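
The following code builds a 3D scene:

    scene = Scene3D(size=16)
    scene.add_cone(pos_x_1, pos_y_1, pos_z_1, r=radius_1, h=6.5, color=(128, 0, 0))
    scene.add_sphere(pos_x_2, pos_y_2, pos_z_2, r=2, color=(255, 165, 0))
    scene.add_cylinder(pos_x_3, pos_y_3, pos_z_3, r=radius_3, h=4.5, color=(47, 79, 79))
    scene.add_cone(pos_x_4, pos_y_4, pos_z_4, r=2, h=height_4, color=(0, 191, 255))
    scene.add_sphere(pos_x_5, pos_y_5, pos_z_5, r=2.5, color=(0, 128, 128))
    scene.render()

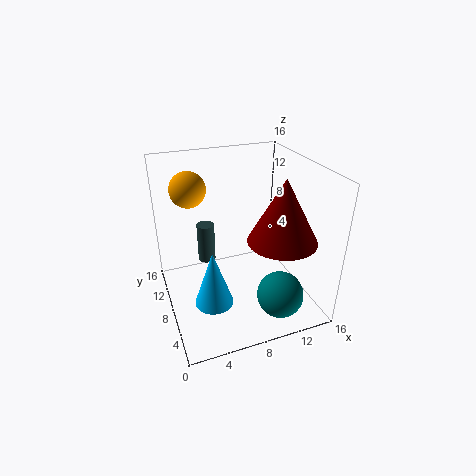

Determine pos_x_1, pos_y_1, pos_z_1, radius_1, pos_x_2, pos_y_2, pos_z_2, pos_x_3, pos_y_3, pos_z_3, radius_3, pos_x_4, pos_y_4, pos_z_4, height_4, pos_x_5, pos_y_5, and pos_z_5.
pos_x_1 = 11, pos_y_1 = 3.5, pos_z_1 = 9.5, radius_1 = 3.5, pos_x_2 = 3.5, pos_y_2 = 11.5, pos_z_2 = 13, pos_x_3 = 5, pos_y_3 = 10.5, pos_z_3 = 4.5, radius_3 = 1, pos_x_4 = 4, pos_y_4 = 4.5, pos_z_4 = 3, height_4 = 6, pos_x_5 = 11, pos_y_5 = 3, pos_z_5 = 3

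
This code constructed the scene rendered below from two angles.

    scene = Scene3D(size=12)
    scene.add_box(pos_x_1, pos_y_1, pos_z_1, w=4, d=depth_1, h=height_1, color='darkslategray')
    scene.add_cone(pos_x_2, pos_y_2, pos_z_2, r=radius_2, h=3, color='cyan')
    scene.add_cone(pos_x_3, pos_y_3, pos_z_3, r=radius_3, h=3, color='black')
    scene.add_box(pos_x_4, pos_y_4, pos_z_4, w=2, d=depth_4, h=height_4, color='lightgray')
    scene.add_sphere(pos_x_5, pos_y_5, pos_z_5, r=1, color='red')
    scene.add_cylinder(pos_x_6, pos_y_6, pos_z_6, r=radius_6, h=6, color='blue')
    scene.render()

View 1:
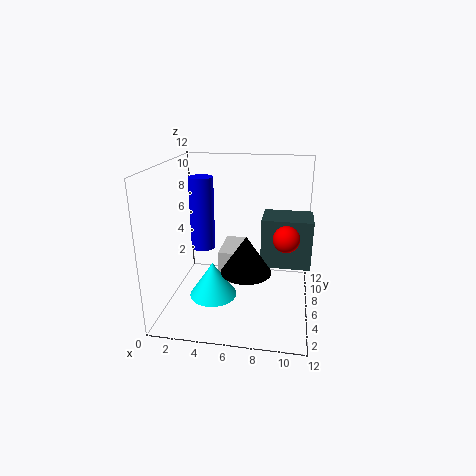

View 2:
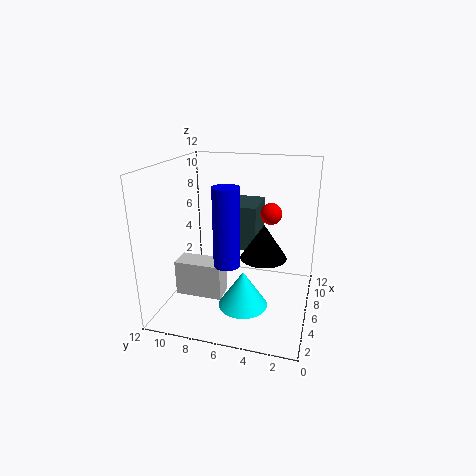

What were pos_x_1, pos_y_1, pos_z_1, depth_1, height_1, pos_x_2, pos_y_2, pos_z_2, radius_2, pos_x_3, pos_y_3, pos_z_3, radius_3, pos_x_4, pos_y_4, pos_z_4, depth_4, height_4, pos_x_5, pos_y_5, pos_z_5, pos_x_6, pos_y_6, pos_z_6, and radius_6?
pos_x_1 = 8, pos_y_1 = 5, pos_z_1 = 4, depth_1 = 3, height_1 = 4, pos_x_2 = 4, pos_y_2 = 5, pos_z_2 = 1, radius_2 = 2, pos_x_3 = 7, pos_y_3 = 4, pos_z_3 = 4, radius_3 = 2, pos_x_4 = 4, pos_y_4 = 7, pos_z_4 = 1, depth_4 = 4, height_4 = 3, pos_x_5 = 10, pos_y_5 = 4, pos_z_5 = 7, pos_x_6 = 3, pos_y_6 = 6, pos_z_6 = 5, radius_6 = 1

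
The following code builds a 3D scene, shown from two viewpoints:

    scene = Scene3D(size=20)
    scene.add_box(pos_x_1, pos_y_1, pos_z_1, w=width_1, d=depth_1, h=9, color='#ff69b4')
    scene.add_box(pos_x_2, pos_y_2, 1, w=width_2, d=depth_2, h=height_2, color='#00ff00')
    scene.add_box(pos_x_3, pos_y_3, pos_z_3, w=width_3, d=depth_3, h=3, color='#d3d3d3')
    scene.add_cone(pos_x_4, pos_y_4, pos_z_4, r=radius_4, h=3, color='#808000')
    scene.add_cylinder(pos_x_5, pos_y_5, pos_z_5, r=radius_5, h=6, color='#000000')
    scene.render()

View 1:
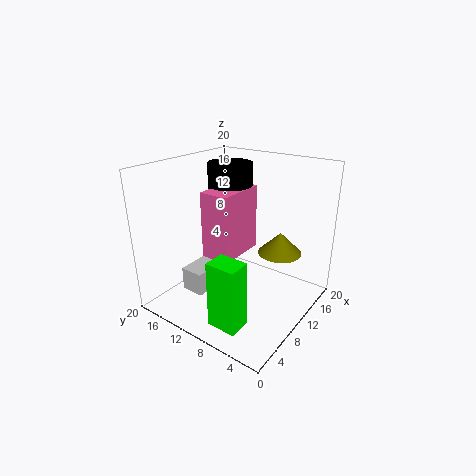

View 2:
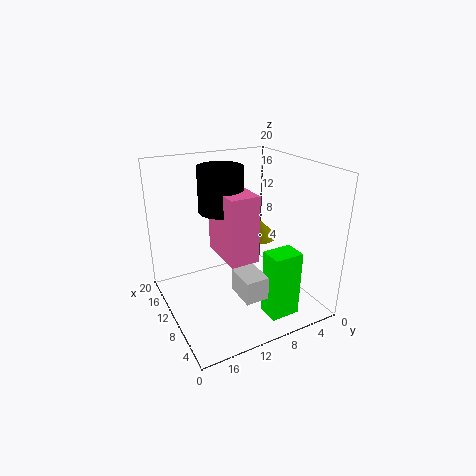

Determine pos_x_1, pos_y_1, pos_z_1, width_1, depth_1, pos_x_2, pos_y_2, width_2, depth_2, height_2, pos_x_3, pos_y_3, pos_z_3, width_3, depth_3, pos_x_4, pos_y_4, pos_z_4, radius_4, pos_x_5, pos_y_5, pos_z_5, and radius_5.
pos_x_1 = 6, pos_y_1 = 9, pos_z_1 = 8, width_1 = 7, depth_1 = 4, pos_x_2 = 2, pos_y_2 = 5, width_2 = 3, depth_2 = 4, height_2 = 9, pos_x_3 = 2, pos_y_3 = 10, pos_z_3 = 5, width_3 = 4, depth_3 = 3, pos_x_4 = 13, pos_y_4 = 5, pos_z_4 = 8, radius_4 = 3, pos_x_5 = 11, pos_y_5 = 12, pos_z_5 = 14, radius_5 = 3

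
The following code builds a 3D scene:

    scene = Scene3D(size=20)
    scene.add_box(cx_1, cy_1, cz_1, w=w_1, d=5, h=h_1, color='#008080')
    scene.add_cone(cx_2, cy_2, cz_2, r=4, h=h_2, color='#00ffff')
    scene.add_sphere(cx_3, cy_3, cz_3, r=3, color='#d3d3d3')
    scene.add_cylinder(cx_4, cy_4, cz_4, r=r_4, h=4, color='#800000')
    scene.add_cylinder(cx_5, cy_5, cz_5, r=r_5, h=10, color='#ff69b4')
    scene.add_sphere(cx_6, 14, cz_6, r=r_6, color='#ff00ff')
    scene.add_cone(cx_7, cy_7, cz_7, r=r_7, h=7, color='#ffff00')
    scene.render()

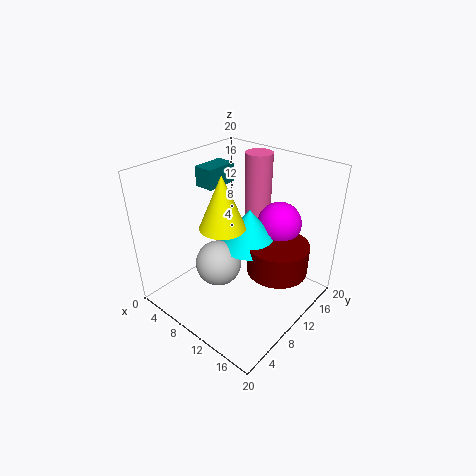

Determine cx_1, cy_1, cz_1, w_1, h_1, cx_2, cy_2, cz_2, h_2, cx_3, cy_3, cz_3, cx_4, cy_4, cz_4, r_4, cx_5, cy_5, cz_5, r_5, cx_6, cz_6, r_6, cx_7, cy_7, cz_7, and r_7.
cx_1 = 1
cy_1 = 11
cz_1 = 15
w_1 = 3
h_1 = 3
cx_2 = 12
cy_2 = 10
cz_2 = 10
h_2 = 5
cx_3 = 10
cy_3 = 6
cz_3 = 8
cx_4 = 16
cy_4 = 11
cz_4 = 7
r_4 = 4
cx_5 = 8
cy_5 = 17
cz_5 = 10
r_5 = 2
cx_6 = 14
cz_6 = 12
r_6 = 3
cx_7 = 10
cy_7 = 7
cz_7 = 13
r_7 = 3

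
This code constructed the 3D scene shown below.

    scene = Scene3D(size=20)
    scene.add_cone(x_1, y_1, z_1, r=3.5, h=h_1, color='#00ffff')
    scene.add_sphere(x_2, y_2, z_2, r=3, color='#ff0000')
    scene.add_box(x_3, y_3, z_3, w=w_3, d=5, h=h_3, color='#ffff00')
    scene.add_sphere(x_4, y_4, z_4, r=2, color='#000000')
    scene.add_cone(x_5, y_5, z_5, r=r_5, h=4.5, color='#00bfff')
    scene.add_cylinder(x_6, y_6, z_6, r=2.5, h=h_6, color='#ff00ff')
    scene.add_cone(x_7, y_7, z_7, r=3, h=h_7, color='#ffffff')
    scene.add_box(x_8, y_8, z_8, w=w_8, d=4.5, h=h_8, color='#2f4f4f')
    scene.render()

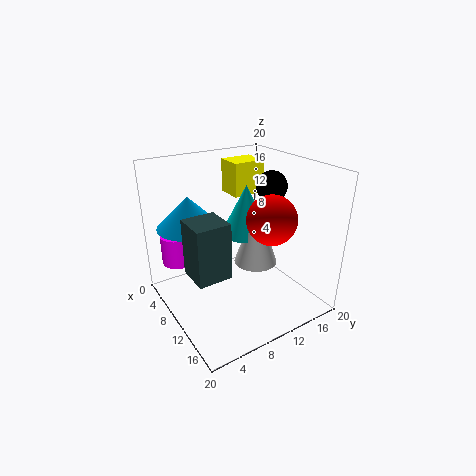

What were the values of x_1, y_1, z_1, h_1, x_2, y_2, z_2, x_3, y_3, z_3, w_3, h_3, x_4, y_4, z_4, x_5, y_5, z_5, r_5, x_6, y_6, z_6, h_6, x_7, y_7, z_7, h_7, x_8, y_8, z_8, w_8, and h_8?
x_1 = 9
y_1 = 12
z_1 = 10
h_1 = 7
x_2 = 16.5
y_2 = 10.5
z_2 = 15
x_3 = 1.5
y_3 = 12.5
z_3 = 14
w_3 = 4
h_3 = 5
x_4 = 12.5
y_4 = 13.5
z_4 = 17.5
x_5 = 5
y_5 = 5
z_5 = 11
r_5 = 4.5
x_6 = 2.5
y_6 = 4
z_6 = 4.5
h_6 = 4.5
x_7 = 11.5
y_7 = 12
z_7 = 6.5
h_7 = 8.5
x_8 = 9.5
y_8 = 2
z_8 = 7
w_8 = 4.5
h_8 = 7.5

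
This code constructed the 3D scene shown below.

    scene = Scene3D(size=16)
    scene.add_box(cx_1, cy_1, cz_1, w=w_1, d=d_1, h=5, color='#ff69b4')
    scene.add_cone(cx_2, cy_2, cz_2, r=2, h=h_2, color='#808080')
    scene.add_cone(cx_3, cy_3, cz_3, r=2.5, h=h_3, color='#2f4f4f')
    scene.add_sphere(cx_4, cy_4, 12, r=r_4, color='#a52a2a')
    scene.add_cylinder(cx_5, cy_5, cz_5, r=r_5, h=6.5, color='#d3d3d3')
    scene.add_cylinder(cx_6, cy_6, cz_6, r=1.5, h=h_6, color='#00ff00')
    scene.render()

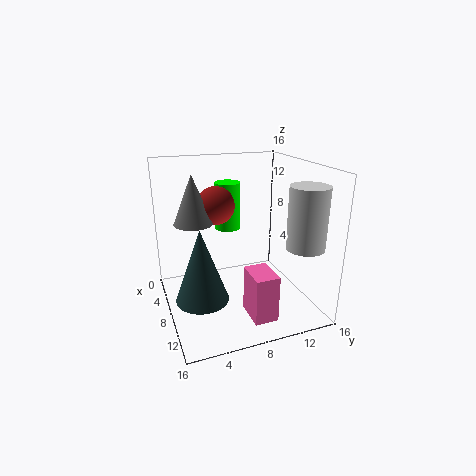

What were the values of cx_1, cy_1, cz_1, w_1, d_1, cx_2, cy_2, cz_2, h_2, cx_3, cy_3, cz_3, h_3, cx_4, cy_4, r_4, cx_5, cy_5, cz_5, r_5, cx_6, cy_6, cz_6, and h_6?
cx_1 = 11; cy_1 = 7.5; cz_1 = 1; w_1 = 3.5; d_1 = 2.5; cx_2 = 8.5; cy_2 = 3; cz_2 = 10.5; h_2 = 5; cx_3 = 13; cy_3 = 2.5; cz_3 = 4.5; h_3 = 7; cx_4 = 8; cy_4 = 5.5; r_4 = 2; cx_5 = 13; cy_5 = 13.5; cz_5 = 8; r_5 = 2; cx_6 = 4.5; cy_6 = 8; cz_6 = 8; h_6 = 5.5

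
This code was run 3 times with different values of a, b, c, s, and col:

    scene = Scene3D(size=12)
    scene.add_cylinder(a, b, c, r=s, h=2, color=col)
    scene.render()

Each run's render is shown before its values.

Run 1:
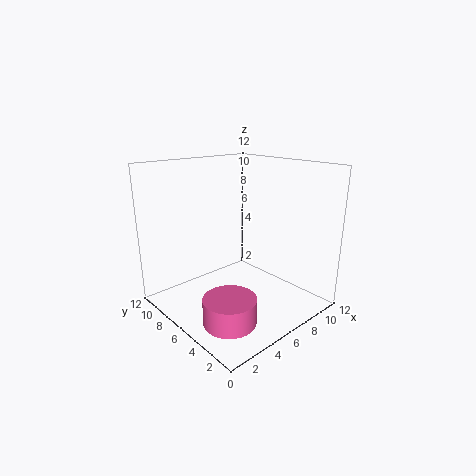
a = 2.5
b = 3
c = 1
s = 2
col = 'hotpink'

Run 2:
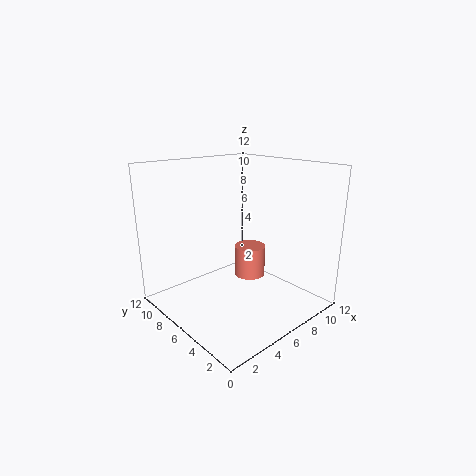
a = 3
b = 1.5
c = 5.5
s = 1
col = 'salmon'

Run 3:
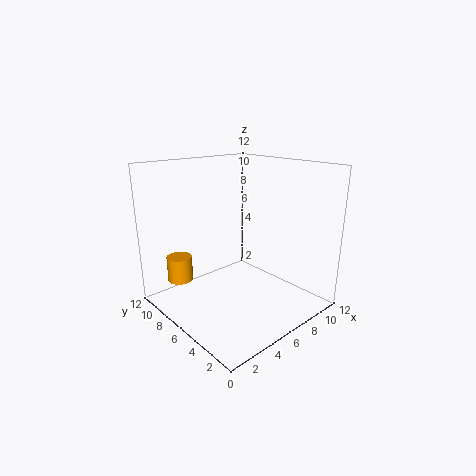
a = 1.5
b = 8
c = 3
s = 1
col = 'orange'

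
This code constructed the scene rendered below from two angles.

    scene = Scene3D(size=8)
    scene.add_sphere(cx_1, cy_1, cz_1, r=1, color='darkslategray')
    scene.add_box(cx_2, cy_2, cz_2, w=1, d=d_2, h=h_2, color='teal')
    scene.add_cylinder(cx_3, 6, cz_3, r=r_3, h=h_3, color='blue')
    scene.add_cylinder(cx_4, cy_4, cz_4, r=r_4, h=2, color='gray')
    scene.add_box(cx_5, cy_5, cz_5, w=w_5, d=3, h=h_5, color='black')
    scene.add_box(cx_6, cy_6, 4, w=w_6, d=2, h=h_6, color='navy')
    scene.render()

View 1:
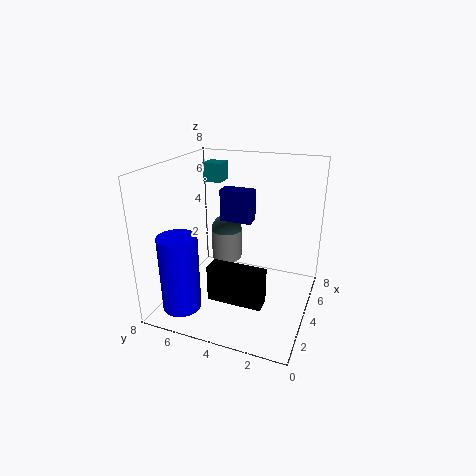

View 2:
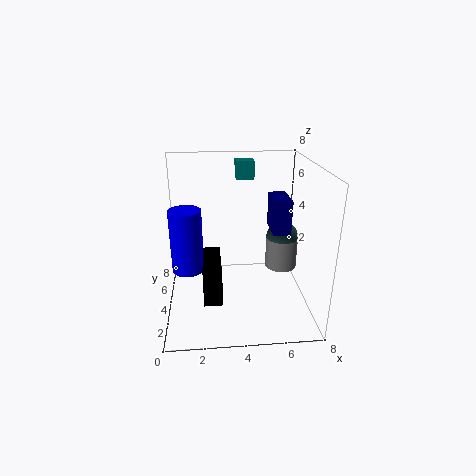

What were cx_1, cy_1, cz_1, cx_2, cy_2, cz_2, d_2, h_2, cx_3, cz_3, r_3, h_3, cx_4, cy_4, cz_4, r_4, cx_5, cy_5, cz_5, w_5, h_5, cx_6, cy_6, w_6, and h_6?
cx_1 = 7, cy_1 = 6, cz_1 = 3, cx_2 = 4, cy_2 = 5, cz_2 = 7, d_2 = 1, h_2 = 1, cx_3 = 1, cz_3 = 1, r_3 = 1, h_3 = 4, cx_4 = 7, cy_4 = 6, cz_4 = 1, r_4 = 1, cx_5 = 2, cy_5 = 2, cz_5 = 1, w_5 = 1, h_5 = 2, cx_6 = 6, cy_6 = 4, w_6 = 1, h_6 = 2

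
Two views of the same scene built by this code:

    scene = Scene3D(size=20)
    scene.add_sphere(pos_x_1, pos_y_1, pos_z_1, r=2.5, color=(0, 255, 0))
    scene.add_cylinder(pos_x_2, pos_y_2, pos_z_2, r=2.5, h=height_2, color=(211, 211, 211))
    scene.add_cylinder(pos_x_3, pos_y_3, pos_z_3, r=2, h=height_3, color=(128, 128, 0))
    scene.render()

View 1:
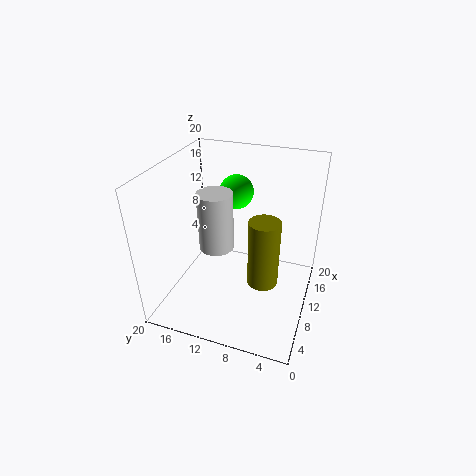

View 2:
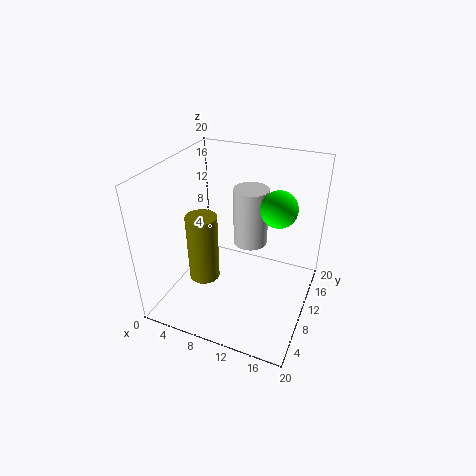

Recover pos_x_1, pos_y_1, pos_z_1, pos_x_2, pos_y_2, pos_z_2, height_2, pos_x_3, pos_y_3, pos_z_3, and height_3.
pos_x_1 = 15; pos_y_1 = 12; pos_z_1 = 14.5; pos_x_2 = 10.5; pos_y_2 = 13.5; pos_z_2 = 7.5; height_2 = 8.5; pos_x_3 = 7; pos_y_3 = 5.5; pos_z_3 = 6; height_3 = 9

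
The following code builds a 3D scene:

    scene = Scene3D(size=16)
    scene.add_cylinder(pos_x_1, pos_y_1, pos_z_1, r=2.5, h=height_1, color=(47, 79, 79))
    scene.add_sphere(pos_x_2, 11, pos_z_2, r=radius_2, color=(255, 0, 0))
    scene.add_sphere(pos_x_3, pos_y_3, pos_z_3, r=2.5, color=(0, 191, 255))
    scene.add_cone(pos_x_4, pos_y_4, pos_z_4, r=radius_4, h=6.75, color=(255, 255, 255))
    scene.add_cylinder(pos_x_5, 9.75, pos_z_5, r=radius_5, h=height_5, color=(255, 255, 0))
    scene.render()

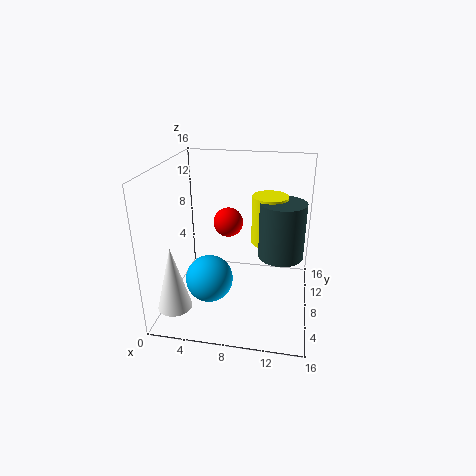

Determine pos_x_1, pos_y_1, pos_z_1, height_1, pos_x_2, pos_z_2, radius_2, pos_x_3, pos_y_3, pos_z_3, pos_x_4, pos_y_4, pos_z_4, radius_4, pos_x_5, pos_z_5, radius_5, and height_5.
pos_x_1 = 12.75
pos_y_1 = 8.5
pos_z_1 = 6
height_1 = 6.25
pos_x_2 = 6.25
pos_z_2 = 8.5
radius_2 = 1.75
pos_x_3 = 5.5
pos_y_3 = 4.75
pos_z_3 = 4.5
pos_x_4 = 2.5
pos_y_4 = 2
pos_z_4 = 2.5
radius_4 = 1.75
pos_x_5 = 11.25
pos_z_5 = 7
radius_5 = 2
height_5 = 5.5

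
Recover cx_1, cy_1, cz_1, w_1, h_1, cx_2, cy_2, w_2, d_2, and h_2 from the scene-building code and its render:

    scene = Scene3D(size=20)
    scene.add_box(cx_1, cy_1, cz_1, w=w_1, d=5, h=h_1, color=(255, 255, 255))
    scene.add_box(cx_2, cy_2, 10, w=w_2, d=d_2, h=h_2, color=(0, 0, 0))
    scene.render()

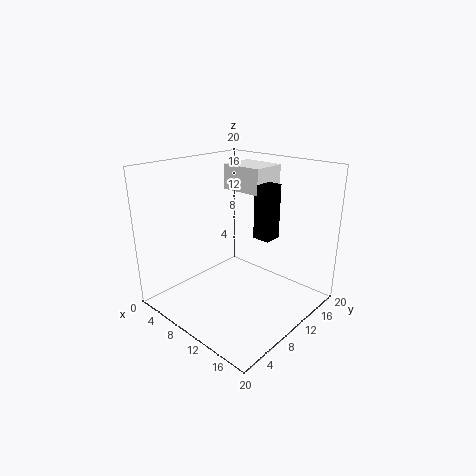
cx_1 = 6, cy_1 = 11.5, cz_1 = 16, w_1 = 6, h_1 = 3.5, cx_2 = 11.5, cy_2 = 11.5, w_2 = 2.5, d_2 = 2.5, h_2 = 7.5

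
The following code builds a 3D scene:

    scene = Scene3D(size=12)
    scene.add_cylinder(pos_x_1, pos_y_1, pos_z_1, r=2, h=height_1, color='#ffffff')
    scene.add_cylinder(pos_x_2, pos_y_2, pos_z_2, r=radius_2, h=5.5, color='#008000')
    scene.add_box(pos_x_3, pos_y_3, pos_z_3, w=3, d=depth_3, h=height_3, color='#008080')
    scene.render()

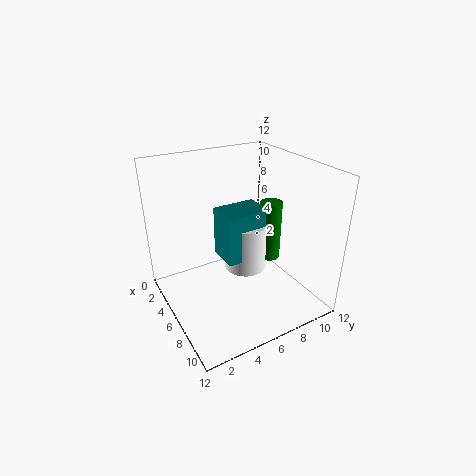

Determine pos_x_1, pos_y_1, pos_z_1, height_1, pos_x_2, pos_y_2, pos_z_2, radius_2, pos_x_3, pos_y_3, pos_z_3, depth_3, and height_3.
pos_x_1 = 4; pos_y_1 = 8; pos_z_1 = 1.5; height_1 = 4.5; pos_x_2 = 5; pos_y_2 = 10; pos_z_2 = 2.5; radius_2 = 1; pos_x_3 = 2.5; pos_y_3 = 5.5; pos_z_3 = 3; depth_3 = 4; height_3 = 4.5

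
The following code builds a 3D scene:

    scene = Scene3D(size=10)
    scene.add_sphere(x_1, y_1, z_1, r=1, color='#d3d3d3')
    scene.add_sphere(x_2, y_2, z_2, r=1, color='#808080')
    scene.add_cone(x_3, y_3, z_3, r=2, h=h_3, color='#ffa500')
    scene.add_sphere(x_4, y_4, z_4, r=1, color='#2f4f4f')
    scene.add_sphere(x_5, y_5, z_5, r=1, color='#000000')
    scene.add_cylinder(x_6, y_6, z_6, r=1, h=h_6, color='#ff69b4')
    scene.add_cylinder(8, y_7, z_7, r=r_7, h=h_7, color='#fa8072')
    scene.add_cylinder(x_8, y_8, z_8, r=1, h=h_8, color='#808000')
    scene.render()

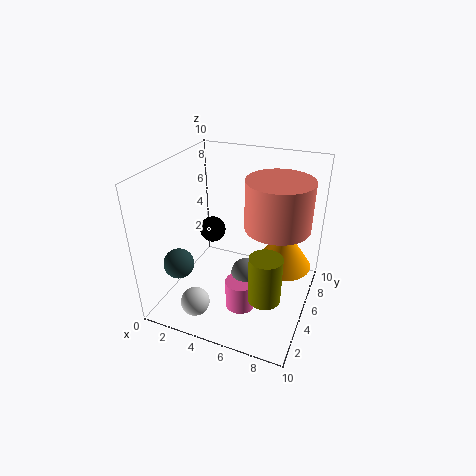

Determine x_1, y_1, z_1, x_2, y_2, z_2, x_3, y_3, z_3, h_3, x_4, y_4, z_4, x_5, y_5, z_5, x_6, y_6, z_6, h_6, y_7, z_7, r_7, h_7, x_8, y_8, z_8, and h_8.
x_1 = 3, y_1 = 2, z_1 = 1, x_2 = 6, y_2 = 4, z_2 = 3, x_3 = 8, y_3 = 6, z_3 = 3, h_3 = 3, x_4 = 2, y_4 = 2, z_4 = 4, x_5 = 2, y_5 = 7, z_5 = 4, x_6 = 6, y_6 = 3, z_6 = 1, h_6 = 2, y_7 = 4, z_7 = 7, r_7 = 2, h_7 = 3, x_8 = 8, y_8 = 2, z_8 = 3, h_8 = 3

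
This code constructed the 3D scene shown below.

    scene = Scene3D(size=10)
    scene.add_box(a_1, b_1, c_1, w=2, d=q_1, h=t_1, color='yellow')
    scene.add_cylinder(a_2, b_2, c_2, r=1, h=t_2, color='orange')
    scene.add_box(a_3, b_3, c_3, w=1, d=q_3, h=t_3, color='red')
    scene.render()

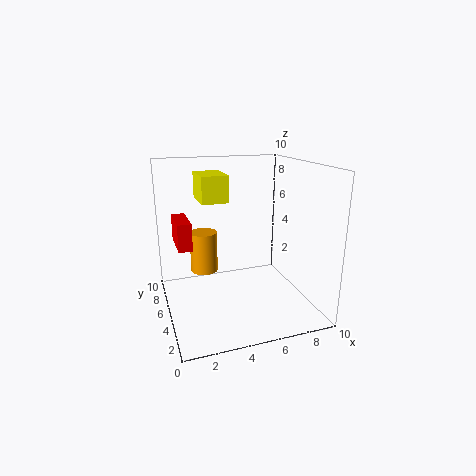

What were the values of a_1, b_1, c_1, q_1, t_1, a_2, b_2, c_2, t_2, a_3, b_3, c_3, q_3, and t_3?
a_1 = 3, b_1 = 7, c_1 = 7, q_1 = 3, t_1 = 2, a_2 = 3, b_2 = 7, c_2 = 2, t_2 = 3, a_3 = 1, b_3 = 6, c_3 = 4, q_3 = 3, t_3 = 2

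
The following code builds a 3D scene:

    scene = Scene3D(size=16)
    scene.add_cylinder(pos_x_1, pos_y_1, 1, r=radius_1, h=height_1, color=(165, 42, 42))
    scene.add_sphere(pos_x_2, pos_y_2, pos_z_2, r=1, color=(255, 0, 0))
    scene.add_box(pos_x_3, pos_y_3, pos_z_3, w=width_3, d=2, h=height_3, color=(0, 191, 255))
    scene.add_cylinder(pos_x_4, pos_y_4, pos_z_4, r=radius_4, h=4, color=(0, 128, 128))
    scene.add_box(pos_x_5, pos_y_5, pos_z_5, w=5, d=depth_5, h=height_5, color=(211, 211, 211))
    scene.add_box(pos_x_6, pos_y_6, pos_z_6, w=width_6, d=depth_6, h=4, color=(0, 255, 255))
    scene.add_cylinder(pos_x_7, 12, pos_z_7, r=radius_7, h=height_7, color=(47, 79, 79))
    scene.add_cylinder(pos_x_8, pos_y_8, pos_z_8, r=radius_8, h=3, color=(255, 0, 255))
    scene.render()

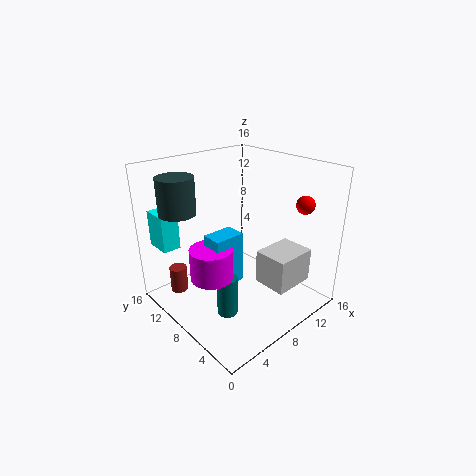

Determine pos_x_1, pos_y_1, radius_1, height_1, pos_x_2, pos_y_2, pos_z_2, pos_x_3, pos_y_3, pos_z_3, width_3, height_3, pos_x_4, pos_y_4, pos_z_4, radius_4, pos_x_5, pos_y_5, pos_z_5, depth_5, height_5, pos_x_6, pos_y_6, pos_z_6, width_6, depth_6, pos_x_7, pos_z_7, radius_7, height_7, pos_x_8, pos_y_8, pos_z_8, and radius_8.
pos_x_1 = 3
pos_y_1 = 13
radius_1 = 1
height_1 = 3
pos_x_2 = 13
pos_y_2 = 3
pos_z_2 = 12
pos_x_3 = 2
pos_y_3 = 4
pos_z_3 = 6
width_3 = 3
height_3 = 5
pos_x_4 = 3
pos_y_4 = 4
pos_z_4 = 3
radius_4 = 1
pos_x_5 = 10
pos_y_5 = 3
pos_z_5 = 2
depth_5 = 4
height_5 = 4
pos_x_6 = 1
pos_y_6 = 12
pos_z_6 = 7
width_6 = 2
depth_6 = 3
pos_x_7 = 3
pos_z_7 = 11
radius_7 = 2
height_7 = 4
pos_x_8 = 2
pos_y_8 = 5
pos_z_8 = 7
radius_8 = 2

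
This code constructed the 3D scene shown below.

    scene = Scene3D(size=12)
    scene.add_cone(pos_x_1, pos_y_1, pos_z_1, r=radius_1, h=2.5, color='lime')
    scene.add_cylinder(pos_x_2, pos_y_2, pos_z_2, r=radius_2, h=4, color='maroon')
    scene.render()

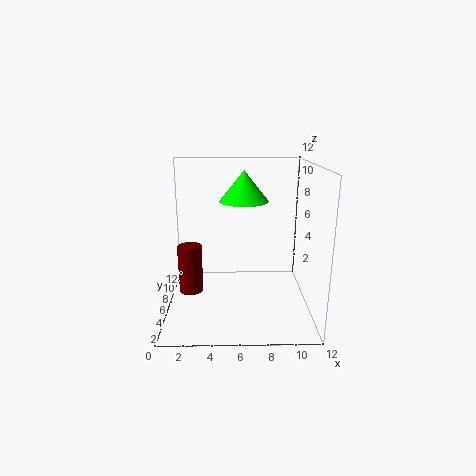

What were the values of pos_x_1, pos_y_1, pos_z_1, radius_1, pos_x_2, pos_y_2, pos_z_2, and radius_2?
pos_x_1 = 6.5, pos_y_1 = 6.5, pos_z_1 = 9, radius_1 = 2, pos_x_2 = 2, pos_y_2 = 5.5, pos_z_2 = 1.5, radius_2 = 1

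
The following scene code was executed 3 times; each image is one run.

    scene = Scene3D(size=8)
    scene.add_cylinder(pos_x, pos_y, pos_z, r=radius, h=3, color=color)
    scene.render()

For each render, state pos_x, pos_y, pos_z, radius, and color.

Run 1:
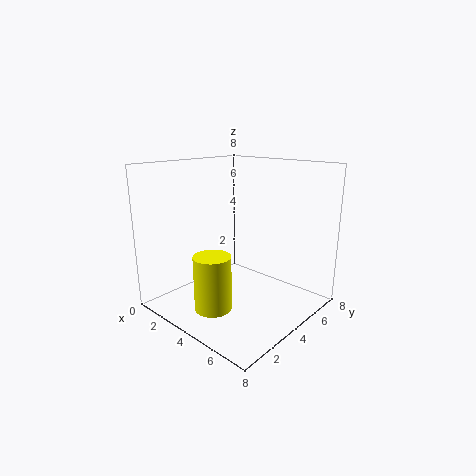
pos_x = 4; pos_y = 2; pos_z = 0.5; radius = 1; color = 'yellow'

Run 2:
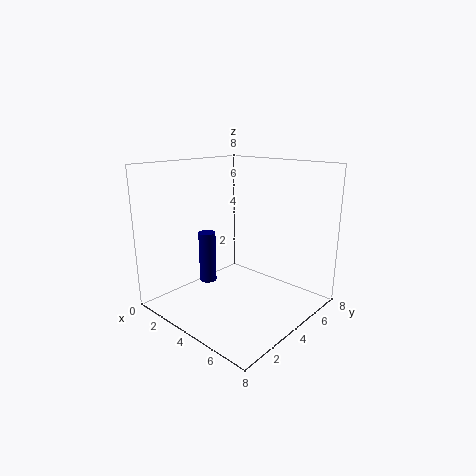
pos_x = 2; pos_y = 3.5; pos_z = 1; radius = 0.5; color = 'navy'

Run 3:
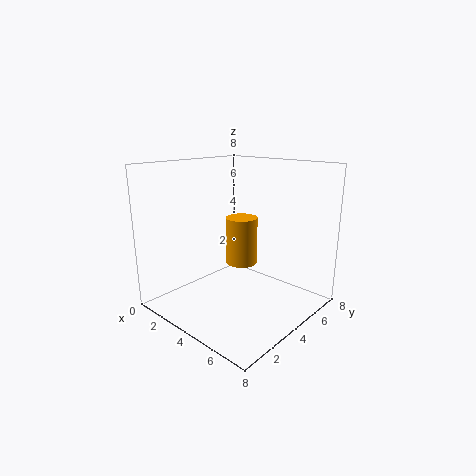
pos_x = 2.5; pos_y = 6; pos_z = 1.5; radius = 1; color = 'orange'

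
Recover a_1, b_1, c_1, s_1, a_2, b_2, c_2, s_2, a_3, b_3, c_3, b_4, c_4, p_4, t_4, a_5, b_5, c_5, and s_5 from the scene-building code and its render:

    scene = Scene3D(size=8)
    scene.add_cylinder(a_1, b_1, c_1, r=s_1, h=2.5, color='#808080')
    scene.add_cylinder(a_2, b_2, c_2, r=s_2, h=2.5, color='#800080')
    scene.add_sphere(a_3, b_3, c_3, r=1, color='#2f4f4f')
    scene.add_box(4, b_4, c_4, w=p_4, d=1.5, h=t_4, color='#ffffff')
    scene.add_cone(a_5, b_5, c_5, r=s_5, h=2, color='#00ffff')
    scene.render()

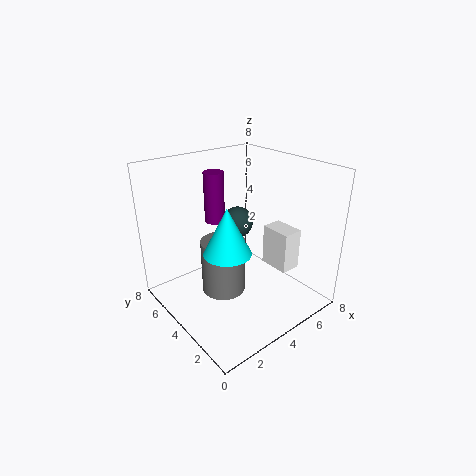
a_1 = 1.5, b_1 = 2, c_1 = 3, s_1 = 1, a_2 = 2.5, b_2 = 4, c_2 = 5.5, s_2 = 0.5, a_3 = 6, b_3 = 6.5, c_3 = 3.5, b_4 = 0.5, c_4 = 3.5, p_4 = 1, t_4 = 2, a_5 = 1, b_5 = 1, c_5 = 5.5, s_5 = 1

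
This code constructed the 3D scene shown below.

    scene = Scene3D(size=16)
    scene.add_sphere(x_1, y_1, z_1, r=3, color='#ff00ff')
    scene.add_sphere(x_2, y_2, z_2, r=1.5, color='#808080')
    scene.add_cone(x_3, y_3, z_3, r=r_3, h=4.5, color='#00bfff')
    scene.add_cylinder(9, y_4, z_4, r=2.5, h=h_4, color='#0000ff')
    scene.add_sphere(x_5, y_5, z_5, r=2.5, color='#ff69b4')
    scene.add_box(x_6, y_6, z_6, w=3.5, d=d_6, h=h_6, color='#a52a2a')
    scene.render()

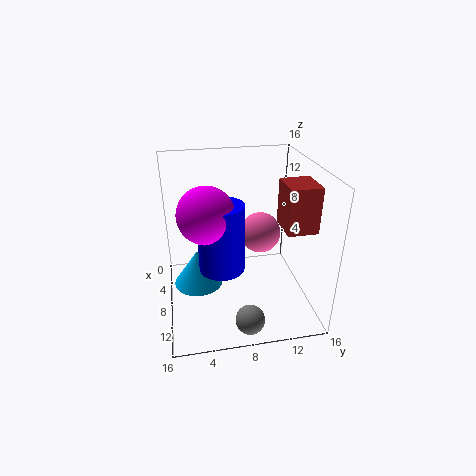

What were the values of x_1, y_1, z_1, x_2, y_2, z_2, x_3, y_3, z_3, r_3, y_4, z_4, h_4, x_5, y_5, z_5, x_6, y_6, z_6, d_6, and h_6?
x_1 = 9
y_1 = 4.5
z_1 = 11.5
x_2 = 14.5
y_2 = 8
z_2 = 2
x_3 = 5
y_3 = 3.5
z_3 = 0.5
r_3 = 3
y_4 = 6
z_4 = 5
h_4 = 7.5
x_5 = 4.5
y_5 = 11.5
z_5 = 6.5
x_6 = 10.5
y_6 = 11.5
z_6 = 11
d_6 = 3
h_6 = 4.5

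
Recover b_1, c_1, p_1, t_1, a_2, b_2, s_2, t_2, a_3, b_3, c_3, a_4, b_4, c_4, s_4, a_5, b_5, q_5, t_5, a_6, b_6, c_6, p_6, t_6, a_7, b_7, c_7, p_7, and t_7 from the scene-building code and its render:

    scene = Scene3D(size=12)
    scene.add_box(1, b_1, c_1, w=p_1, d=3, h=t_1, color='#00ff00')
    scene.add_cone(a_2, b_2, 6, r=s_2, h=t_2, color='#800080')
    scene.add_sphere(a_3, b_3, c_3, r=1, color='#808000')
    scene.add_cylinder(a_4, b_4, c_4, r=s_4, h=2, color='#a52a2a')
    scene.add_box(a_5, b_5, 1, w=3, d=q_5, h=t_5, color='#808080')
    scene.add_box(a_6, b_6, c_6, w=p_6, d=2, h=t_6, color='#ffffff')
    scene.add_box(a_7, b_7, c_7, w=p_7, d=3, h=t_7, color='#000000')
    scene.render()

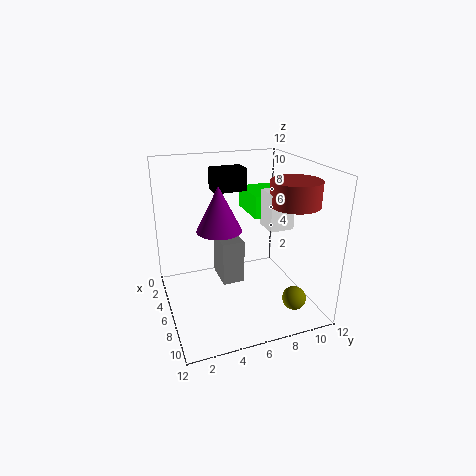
b_1 = 8, c_1 = 7, p_1 = 4, t_1 = 2, a_2 = 4, b_2 = 5, s_2 = 2, t_2 = 4, a_3 = 9, b_3 = 10, c_3 = 1, a_4 = 8, b_4 = 10, c_4 = 9, s_4 = 2, a_5 = 2, b_5 = 5, q_5 = 2, t_5 = 4, a_6 = 6, b_6 = 8, c_6 = 7, p_6 = 2, t_6 = 3, a_7 = 1, b_7 = 5, c_7 = 9, p_7 = 2, t_7 = 2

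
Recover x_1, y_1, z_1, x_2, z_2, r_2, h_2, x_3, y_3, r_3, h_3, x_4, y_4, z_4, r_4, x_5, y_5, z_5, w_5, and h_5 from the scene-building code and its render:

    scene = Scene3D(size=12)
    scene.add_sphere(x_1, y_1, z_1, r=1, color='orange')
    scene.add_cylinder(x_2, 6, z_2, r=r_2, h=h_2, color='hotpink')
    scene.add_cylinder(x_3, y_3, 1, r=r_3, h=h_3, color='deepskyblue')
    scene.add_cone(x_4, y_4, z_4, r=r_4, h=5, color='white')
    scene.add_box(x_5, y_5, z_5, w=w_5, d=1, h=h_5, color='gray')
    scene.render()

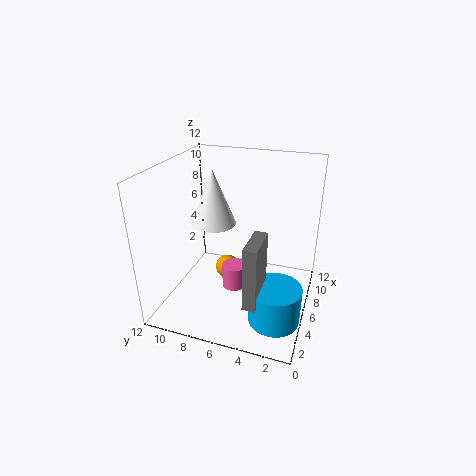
x_1 = 6, y_1 = 7, z_1 = 3, x_2 = 5, z_2 = 2, r_2 = 1, h_2 = 2, x_3 = 3, y_3 = 2, r_3 = 2, h_3 = 3, x_4 = 8, y_4 = 9, z_4 = 6, r_4 = 2, x_5 = 1, y_5 = 3, z_5 = 3, w_5 = 3, h_5 = 5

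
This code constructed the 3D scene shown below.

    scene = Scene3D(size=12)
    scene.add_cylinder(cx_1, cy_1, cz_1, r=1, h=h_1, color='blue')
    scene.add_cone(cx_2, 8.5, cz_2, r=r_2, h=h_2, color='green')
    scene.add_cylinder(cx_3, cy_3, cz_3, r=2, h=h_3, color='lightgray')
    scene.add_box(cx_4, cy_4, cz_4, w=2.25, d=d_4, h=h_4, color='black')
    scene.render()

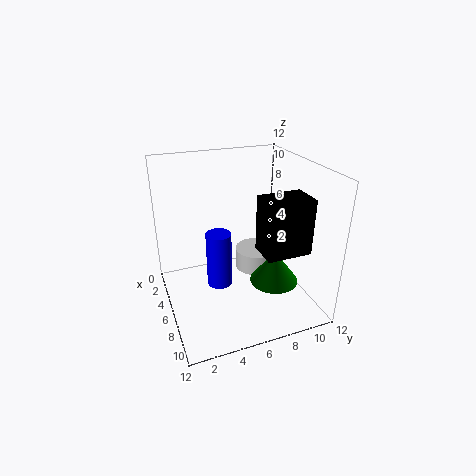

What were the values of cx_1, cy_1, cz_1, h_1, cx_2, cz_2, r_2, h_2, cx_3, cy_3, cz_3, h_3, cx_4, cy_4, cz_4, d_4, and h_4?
cx_1 = 7
cy_1 = 4
cz_1 = 2.75
h_1 = 4.5
cx_2 = 8
cz_2 = 2.5
r_2 = 2
h_2 = 2.75
cx_3 = 2.5
cy_3 = 9.25
cz_3 = 0.5
h_3 = 2
cx_4 = 9.5
cy_4 = 6
cz_4 = 7
d_4 = 3.25
h_4 = 4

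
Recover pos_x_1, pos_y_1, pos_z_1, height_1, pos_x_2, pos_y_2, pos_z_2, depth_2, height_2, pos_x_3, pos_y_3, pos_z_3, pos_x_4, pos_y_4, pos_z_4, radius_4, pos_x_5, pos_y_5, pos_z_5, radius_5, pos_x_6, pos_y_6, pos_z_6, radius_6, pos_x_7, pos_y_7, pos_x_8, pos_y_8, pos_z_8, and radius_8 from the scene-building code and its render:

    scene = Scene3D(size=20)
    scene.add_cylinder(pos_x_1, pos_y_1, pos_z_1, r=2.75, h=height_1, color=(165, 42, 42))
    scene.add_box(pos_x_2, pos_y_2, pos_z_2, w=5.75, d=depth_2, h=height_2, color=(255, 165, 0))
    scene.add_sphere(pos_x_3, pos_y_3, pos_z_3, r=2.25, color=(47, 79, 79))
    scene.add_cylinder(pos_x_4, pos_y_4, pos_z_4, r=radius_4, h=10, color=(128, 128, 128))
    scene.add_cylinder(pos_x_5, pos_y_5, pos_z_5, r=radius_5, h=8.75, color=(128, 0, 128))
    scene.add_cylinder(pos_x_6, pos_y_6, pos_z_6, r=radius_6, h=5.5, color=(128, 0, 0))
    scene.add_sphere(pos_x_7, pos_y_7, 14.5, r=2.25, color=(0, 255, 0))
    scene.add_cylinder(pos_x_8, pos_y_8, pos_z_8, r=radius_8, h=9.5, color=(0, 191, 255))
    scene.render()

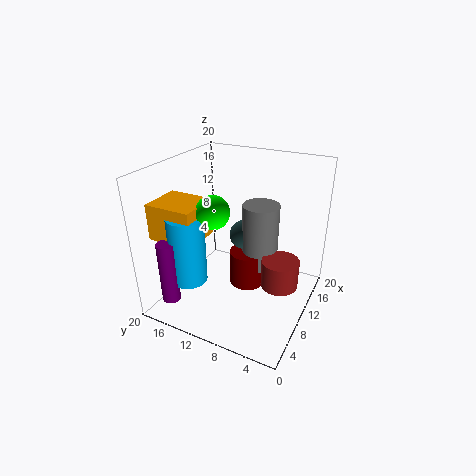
pos_x_1 = 12.75
pos_y_1 = 4.5
pos_z_1 = 2
height_1 = 4.25
pos_x_2 = 3.5
pos_y_2 = 13.5
pos_z_2 = 10.5
depth_2 = 6.5
height_2 = 5
pos_x_3 = 15
pos_y_3 = 11.5
pos_z_3 = 7.75
pos_x_4 = 15
pos_y_4 = 8.75
pos_z_4 = 3.25
radius_4 = 2.75
pos_x_5 = 2.75
pos_y_5 = 16.75
pos_z_5 = 2.25
radius_5 = 1.25
pos_x_6 = 13.75
pos_y_6 = 10.25
pos_z_6 = 0.25
radius_6 = 2.75
pos_x_7 = 7.25
pos_y_7 = 12.25
pos_x_8 = 5.25
pos_y_8 = 15.25
pos_z_8 = 4.5
radius_8 = 2.5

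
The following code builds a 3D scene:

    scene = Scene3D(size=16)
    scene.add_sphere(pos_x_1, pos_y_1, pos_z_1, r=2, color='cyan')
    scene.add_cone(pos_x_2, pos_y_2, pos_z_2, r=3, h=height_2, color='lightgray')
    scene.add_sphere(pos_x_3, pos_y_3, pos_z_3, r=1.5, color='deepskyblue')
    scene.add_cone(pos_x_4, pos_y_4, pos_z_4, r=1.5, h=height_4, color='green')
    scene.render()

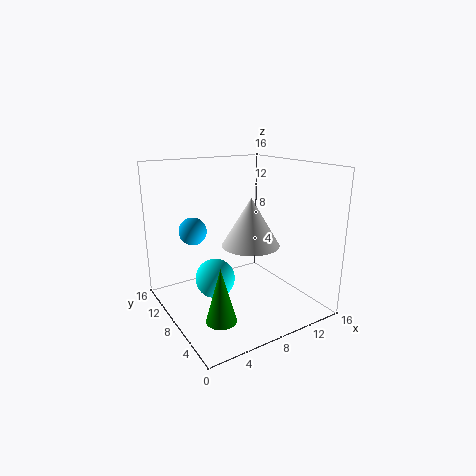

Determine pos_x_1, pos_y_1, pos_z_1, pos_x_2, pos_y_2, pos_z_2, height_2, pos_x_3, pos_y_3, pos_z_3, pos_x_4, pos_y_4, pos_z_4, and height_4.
pos_x_1 = 4
pos_y_1 = 6
pos_z_1 = 5
pos_x_2 = 8
pos_y_2 = 5.5
pos_z_2 = 8
height_2 = 5
pos_x_3 = 3.5
pos_y_3 = 10
pos_z_3 = 9
pos_x_4 = 3
pos_y_4 = 3
pos_z_4 = 2
height_4 = 5.5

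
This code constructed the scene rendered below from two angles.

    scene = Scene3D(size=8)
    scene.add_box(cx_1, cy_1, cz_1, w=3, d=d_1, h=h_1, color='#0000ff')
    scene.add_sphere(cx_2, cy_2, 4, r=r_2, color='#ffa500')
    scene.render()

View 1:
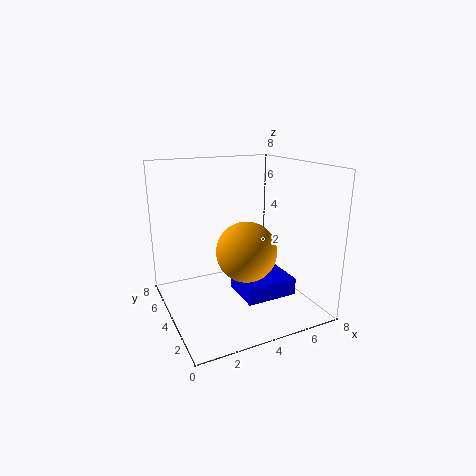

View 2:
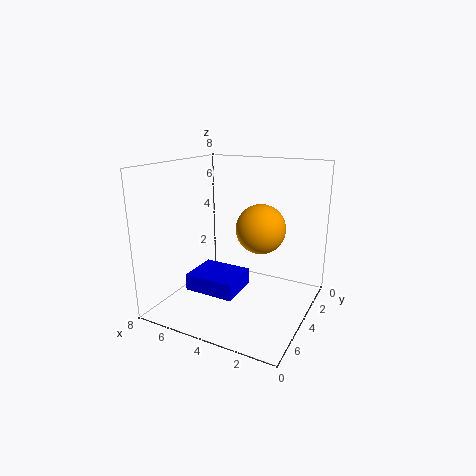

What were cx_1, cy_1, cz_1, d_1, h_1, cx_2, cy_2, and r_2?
cx_1 = 4; cy_1 = 2.5; cz_1 = 0.5; d_1 = 2.5; h_1 = 1; cx_2 = 3.5; cy_2 = 2; r_2 = 1.5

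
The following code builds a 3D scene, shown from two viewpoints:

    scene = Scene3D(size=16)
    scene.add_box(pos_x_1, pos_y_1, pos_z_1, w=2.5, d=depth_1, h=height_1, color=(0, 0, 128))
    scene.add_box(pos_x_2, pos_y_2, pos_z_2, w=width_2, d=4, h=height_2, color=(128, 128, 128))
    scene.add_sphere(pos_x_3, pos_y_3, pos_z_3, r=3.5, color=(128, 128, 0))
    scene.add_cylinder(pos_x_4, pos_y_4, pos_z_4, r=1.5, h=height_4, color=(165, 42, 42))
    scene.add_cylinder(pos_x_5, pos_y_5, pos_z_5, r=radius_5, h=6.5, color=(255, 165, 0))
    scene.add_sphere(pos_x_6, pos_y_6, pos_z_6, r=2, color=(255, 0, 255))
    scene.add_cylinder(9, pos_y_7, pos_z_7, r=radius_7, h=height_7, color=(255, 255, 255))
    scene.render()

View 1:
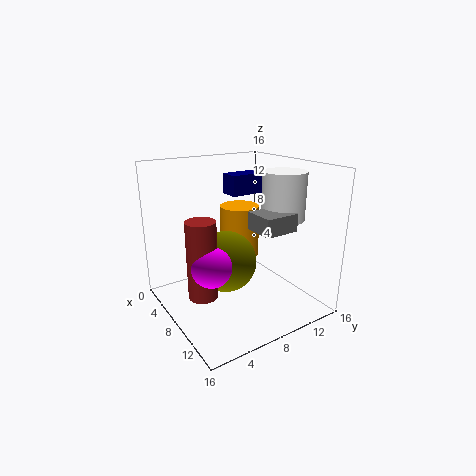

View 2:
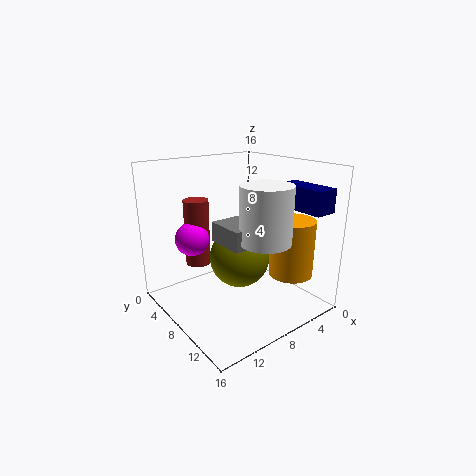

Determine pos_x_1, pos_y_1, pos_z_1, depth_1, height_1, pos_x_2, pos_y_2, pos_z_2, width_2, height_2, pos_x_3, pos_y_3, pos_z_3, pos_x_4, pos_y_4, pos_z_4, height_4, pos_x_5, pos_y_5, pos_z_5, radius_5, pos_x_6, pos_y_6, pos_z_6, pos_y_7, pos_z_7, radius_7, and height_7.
pos_x_1 = 1.5
pos_y_1 = 10
pos_z_1 = 11.5
depth_1 = 5.5
height_1 = 2.5
pos_x_2 = 8.5
pos_y_2 = 9
pos_z_2 = 9
width_2 = 3.5
height_2 = 2
pos_x_3 = 7
pos_y_3 = 7
pos_z_3 = 5
pos_x_4 = 10
pos_y_4 = 2.5
pos_z_4 = 3.5
height_4 = 8
pos_x_5 = 3
pos_y_5 = 11.5
pos_z_5 = 3.5
radius_5 = 2.5
pos_x_6 = 11
pos_y_6 = 3
pos_z_6 = 7
pos_y_7 = 13.5
pos_z_7 = 9.5
radius_7 = 2.5
height_7 = 5.5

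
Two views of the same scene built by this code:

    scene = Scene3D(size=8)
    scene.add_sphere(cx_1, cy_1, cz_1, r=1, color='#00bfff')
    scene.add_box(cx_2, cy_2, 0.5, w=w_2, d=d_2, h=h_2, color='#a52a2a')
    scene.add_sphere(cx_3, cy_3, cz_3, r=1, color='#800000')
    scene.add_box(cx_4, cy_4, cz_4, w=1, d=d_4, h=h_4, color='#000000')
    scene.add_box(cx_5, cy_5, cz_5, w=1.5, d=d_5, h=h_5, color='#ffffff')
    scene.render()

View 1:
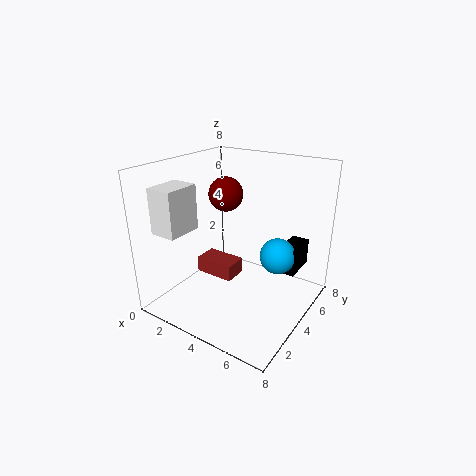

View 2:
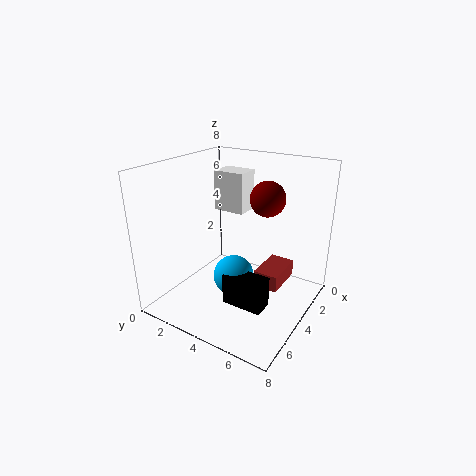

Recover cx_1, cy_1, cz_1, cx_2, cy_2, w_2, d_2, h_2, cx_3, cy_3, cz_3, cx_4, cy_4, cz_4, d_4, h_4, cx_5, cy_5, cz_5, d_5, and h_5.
cx_1 = 6, cy_1 = 5, cz_1 = 3, cx_2 = 0.5, cy_2 = 4.5, w_2 = 2.5, d_2 = 1.5, h_2 = 1, cx_3 = 2.5, cy_3 = 5, cz_3 = 6, cx_4 = 6, cy_4 = 5, cz_4 = 2, d_4 = 2, h_4 = 1.5, cx_5 = 0.5, cy_5 = 1, cz_5 = 4.5, d_5 = 2, h_5 = 2.5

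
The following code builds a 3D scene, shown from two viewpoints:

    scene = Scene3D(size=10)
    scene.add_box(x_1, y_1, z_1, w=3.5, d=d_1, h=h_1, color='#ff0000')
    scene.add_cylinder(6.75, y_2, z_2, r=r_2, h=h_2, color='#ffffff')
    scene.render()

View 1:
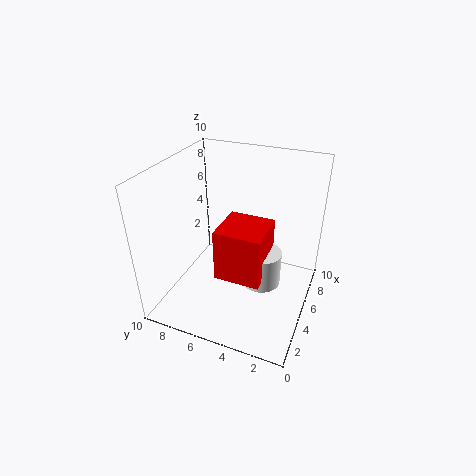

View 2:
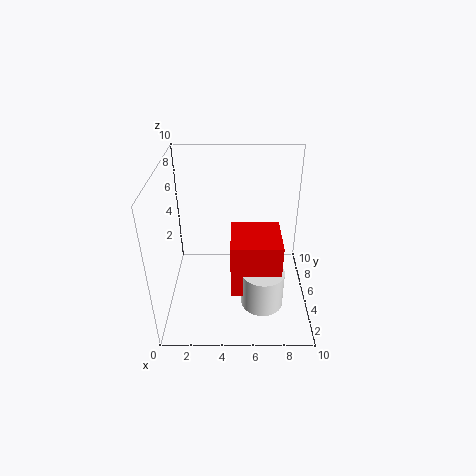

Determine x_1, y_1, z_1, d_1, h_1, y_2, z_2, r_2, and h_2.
x_1 = 4.5, y_1 = 3.25, z_1 = 1.25, d_1 = 3.5, h_1 = 4, y_2 = 3.75, z_2 = 0.25, r_2 = 1.5, h_2 = 2.75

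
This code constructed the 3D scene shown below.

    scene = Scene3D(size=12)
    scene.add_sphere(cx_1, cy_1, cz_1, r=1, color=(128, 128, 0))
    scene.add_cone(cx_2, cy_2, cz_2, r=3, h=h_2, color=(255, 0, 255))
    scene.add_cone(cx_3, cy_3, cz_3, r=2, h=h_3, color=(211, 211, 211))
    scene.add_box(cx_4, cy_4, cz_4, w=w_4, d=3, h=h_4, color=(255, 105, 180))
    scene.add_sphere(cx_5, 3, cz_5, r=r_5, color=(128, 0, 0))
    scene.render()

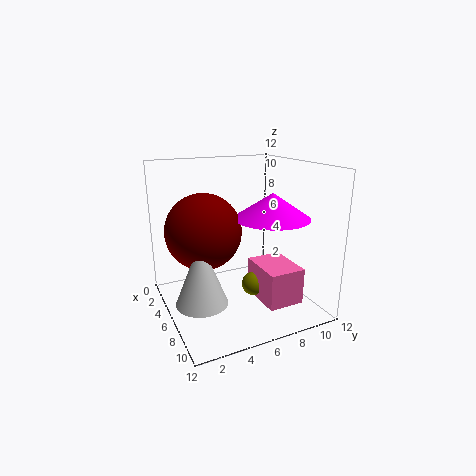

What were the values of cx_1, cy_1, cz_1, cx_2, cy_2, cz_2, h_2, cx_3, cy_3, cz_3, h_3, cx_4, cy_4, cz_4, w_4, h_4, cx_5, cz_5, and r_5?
cx_1 = 7; cy_1 = 7; cz_1 = 2; cx_2 = 8; cy_2 = 8; cz_2 = 8; h_2 = 2; cx_3 = 8; cy_3 = 2; cz_3 = 2; h_3 = 5; cx_4 = 6; cy_4 = 7; cz_4 = 1; w_4 = 4; h_4 = 3; cx_5 = 6; cz_5 = 7; r_5 = 3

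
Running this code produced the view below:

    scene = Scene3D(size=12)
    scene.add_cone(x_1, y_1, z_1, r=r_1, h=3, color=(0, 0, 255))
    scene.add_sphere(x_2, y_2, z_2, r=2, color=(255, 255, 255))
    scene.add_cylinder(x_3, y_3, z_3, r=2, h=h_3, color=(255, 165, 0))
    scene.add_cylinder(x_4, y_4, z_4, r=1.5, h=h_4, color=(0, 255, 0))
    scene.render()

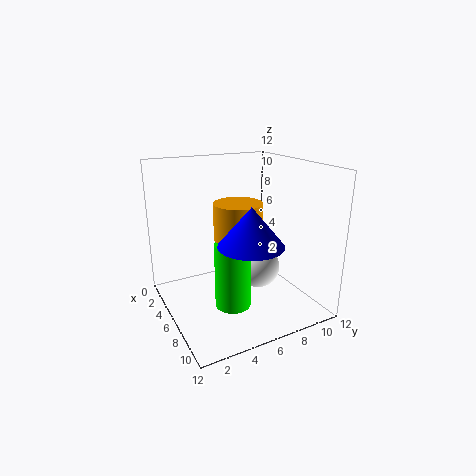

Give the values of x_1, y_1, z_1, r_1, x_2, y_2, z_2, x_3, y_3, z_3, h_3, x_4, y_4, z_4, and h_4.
x_1 = 9; y_1 = 5.5; z_1 = 6.5; r_1 = 2.5; x_2 = 4.5; y_2 = 9; z_2 = 2; x_3 = 6; y_3 = 6; z_3 = 6; h_3 = 3; x_4 = 7; y_4 = 5; z_4 = 0.5; h_4 = 5.5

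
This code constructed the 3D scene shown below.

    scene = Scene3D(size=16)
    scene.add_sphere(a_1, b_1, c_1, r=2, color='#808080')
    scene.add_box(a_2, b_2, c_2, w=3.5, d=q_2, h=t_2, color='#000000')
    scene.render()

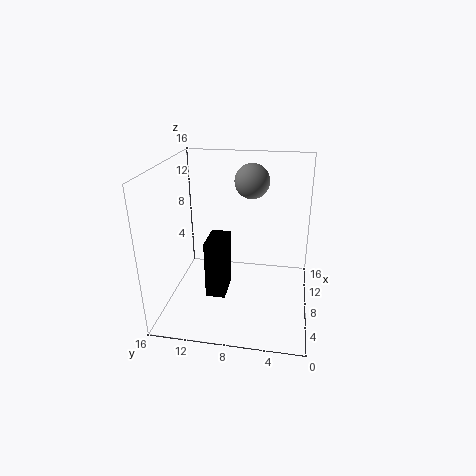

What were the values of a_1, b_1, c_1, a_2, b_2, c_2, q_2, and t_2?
a_1 = 11.5
b_1 = 7
c_1 = 13.5
a_2 = 3
b_2 = 8.5
c_2 = 3.5
q_2 = 2
t_2 = 6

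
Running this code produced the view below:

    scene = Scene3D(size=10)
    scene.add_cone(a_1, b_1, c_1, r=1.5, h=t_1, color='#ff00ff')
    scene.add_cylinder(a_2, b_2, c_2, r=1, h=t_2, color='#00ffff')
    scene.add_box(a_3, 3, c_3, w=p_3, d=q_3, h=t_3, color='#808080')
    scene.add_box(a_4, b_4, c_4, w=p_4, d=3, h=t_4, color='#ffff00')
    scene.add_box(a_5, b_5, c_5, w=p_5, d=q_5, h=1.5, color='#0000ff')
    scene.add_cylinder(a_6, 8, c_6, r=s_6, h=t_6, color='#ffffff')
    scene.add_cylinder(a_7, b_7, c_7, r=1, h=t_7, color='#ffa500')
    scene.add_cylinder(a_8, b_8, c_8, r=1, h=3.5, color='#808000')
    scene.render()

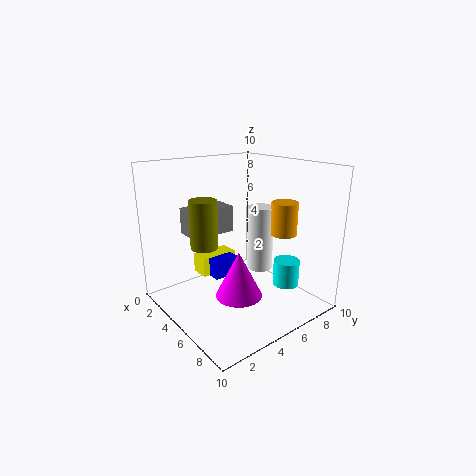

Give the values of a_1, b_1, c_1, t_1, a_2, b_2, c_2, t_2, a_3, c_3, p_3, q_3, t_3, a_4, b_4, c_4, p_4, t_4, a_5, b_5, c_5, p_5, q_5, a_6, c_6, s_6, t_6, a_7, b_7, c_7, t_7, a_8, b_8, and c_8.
a_1 = 7; b_1 = 3.5; c_1 = 2; t_1 = 3; a_2 = 6; b_2 = 9; c_2 = 0.5; t_2 = 2; a_3 = 0.5; c_3 = 4.5; p_3 = 2; q_3 = 3.5; t_3 = 2; a_4 = 0.5; b_4 = 4; c_4 = 1; p_4 = 1.5; t_4 = 1.5; a_5 = 1.5; b_5 = 4.5; c_5 = 1; p_5 = 1.5; q_5 = 2; a_6 = 4; c_6 = 1.5; s_6 = 1; t_6 = 5; a_7 = 5.5; b_7 = 9; c_7 = 4.5; t_7 = 2.5; a_8 = 3; b_8 = 3.5; c_8 = 4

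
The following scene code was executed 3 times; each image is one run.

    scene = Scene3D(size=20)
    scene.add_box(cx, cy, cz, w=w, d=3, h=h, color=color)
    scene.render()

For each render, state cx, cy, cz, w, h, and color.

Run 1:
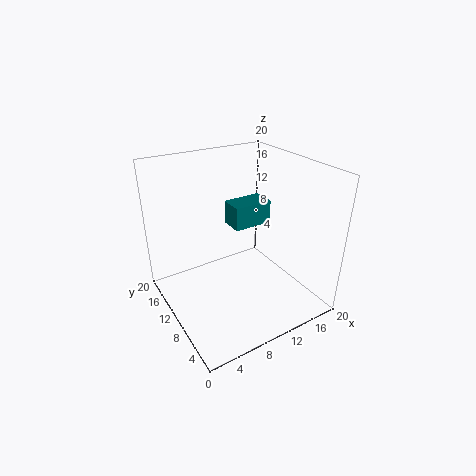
cx = 8
cy = 7
cz = 13
w = 5
h = 3
color = 'teal'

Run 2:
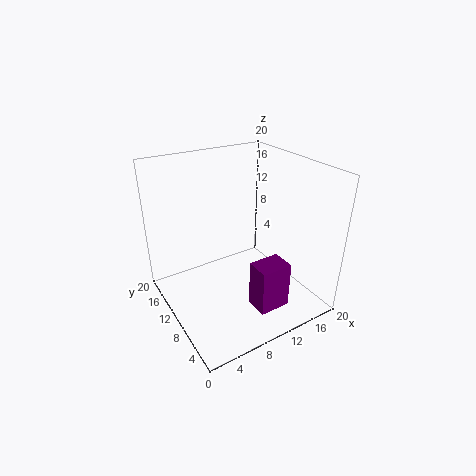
cx = 8
cy = 1
cz = 4
w = 4
h = 6
color = 'purple'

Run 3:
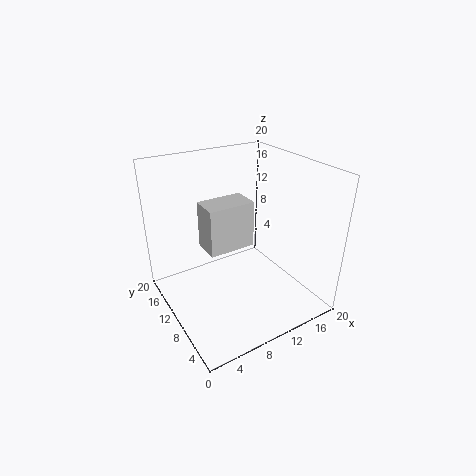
cx = 2
cy = 2
cz = 14
w = 5
h = 5
color = 'lightgray'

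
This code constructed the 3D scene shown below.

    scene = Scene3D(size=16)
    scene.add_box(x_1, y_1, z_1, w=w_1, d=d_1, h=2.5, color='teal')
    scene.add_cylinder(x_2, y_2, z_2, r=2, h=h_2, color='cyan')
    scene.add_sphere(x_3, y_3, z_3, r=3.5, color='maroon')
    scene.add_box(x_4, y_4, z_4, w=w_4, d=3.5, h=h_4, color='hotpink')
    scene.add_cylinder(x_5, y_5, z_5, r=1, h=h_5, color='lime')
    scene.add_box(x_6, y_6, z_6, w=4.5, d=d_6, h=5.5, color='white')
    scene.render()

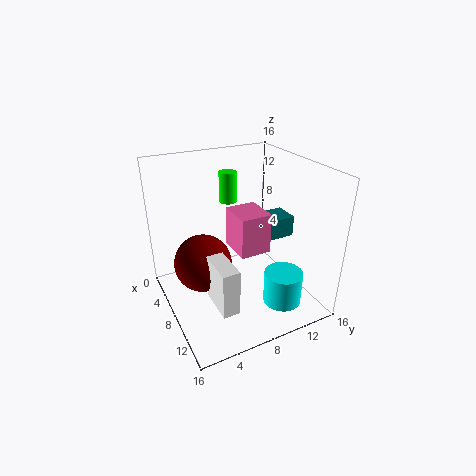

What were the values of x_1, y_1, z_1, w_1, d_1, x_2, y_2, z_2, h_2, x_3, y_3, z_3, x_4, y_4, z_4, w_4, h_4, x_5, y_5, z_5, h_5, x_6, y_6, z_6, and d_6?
x_1 = 5; y_1 = 11.5; z_1 = 6.5; w_1 = 3; d_1 = 4; x_2 = 13.5; y_2 = 10.5; z_2 = 2.5; h_2 = 3.5; x_3 = 4.5; y_3 = 5; z_3 = 3.5; x_4 = 6; y_4 = 7.5; z_4 = 6.5; w_4 = 4; h_4 = 4.5; x_5 = 4.5; y_5 = 8.5; z_5 = 11; h_5 = 3.5; x_6 = 7; y_6 = 4.5; z_6 = 0.5; d_6 = 2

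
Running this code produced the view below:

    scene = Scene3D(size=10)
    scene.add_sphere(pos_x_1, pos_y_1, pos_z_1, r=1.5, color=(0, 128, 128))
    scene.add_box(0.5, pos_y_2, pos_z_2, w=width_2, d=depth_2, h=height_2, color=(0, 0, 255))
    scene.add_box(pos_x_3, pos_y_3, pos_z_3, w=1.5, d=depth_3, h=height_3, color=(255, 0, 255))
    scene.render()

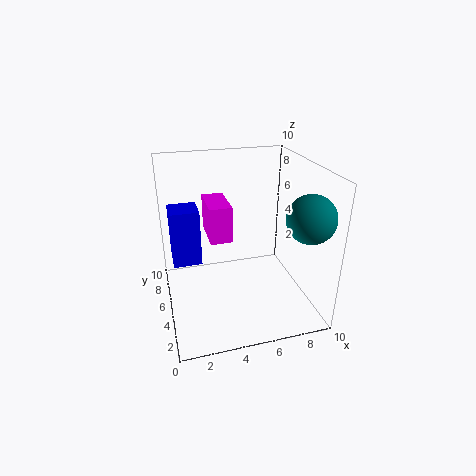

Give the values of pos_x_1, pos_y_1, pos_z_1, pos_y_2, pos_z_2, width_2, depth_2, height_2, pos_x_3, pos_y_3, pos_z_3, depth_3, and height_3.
pos_x_1 = 8.5, pos_y_1 = 1.5, pos_z_1 = 7.5, pos_y_2 = 5.5, pos_z_2 = 3, width_2 = 2, depth_2 = 2, height_2 = 4, pos_x_3 = 3, pos_y_3 = 4.5, pos_z_3 = 5, depth_3 = 3, height_3 = 2.5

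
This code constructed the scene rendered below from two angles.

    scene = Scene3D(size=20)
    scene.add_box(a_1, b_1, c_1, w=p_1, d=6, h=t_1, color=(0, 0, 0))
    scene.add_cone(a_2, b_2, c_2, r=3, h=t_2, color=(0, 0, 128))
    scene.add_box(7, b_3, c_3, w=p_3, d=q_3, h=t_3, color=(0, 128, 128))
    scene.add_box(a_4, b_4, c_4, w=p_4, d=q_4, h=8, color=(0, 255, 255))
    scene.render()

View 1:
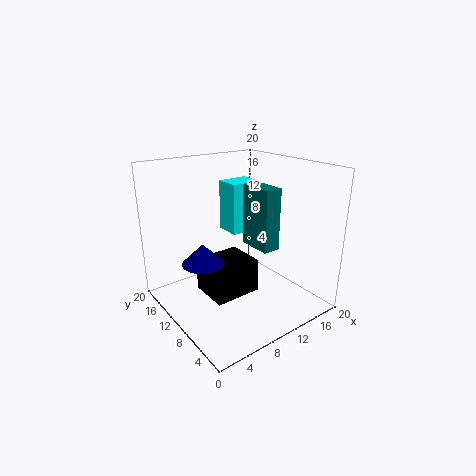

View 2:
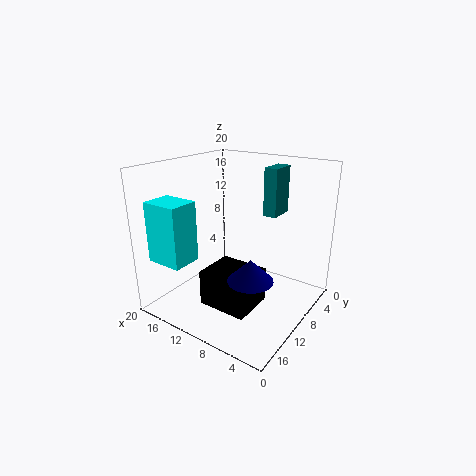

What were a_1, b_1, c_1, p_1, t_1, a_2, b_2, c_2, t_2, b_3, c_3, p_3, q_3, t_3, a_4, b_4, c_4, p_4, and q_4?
a_1 = 6
b_1 = 9
c_1 = 1
p_1 = 7
t_1 = 5
a_2 = 6
b_2 = 13
c_2 = 6
t_2 = 3
b_3 = 1
c_3 = 12
p_3 = 2
q_3 = 4
t_3 = 7
a_4 = 13
b_4 = 15
c_4 = 8
p_4 = 5
q_4 = 4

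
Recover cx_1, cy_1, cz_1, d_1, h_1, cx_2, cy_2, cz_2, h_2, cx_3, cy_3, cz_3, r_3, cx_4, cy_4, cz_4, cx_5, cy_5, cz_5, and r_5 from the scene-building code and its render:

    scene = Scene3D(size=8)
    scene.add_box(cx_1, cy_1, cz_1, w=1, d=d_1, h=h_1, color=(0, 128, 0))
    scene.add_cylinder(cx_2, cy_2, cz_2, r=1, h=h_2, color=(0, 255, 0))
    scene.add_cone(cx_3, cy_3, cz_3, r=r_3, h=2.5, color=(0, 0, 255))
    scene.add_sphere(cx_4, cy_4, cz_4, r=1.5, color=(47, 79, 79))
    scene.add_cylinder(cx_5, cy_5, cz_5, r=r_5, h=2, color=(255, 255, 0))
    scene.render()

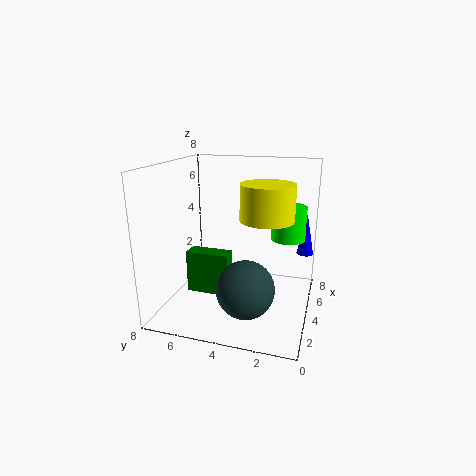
cx_1 = 3.5, cy_1 = 4.5, cz_1 = 0.5, d_1 = 2.5, h_1 = 2.5, cx_2 = 6, cy_2 = 1.5, cz_2 = 3.5, h_2 = 2, cx_3 = 6.5, cy_3 = 0.5, cz_3 = 2.5, r_3 = 0.5, cx_4 = 2, cy_4 = 3, cz_4 = 2, cx_5 = 4.5, cy_5 = 2.5, cz_5 = 5, r_5 = 1.5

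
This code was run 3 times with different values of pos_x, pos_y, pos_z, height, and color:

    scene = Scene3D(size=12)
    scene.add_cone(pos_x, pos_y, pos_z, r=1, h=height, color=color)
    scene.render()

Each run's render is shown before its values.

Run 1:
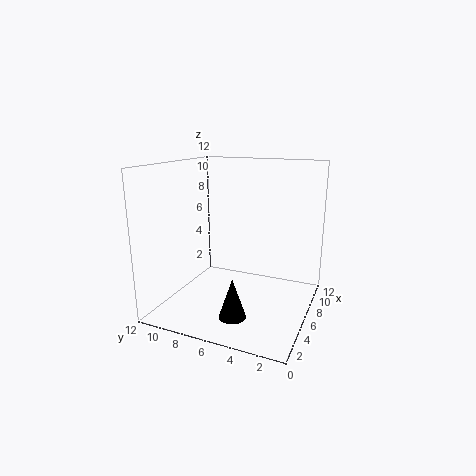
pos_x = 1.5, pos_y = 4.5, pos_z = 1.5, height = 3, color = 'black'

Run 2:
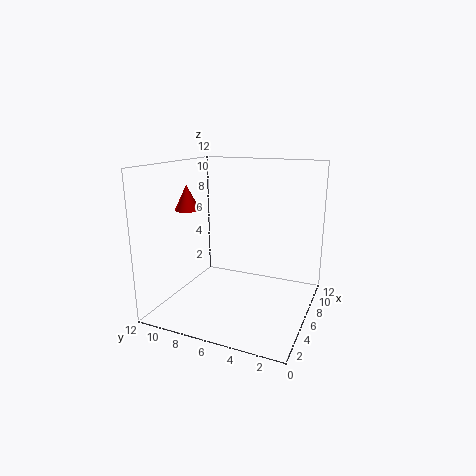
pos_x = 4, pos_y = 9.5, pos_z = 8.5, height = 2, color = 'red'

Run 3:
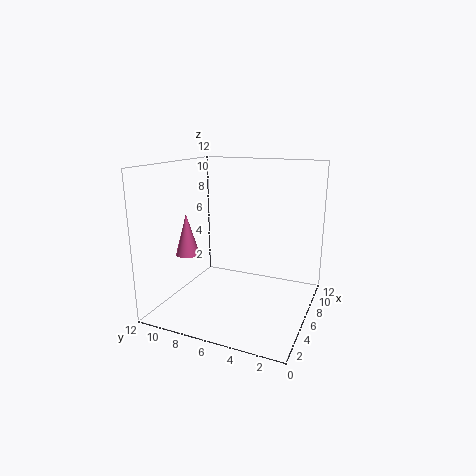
pos_x = 4.5, pos_y = 10, pos_z = 4.5, height = 3.5, color = 'hotpink'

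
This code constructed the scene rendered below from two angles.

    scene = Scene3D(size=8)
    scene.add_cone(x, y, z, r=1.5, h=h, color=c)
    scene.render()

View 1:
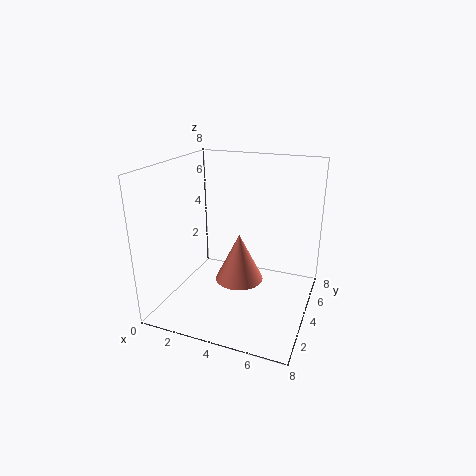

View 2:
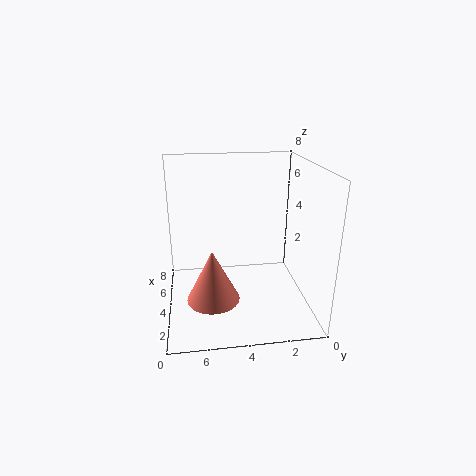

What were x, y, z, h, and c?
x = 3.5; y = 5.5; z = 0.5; h = 3; c = 'salmon'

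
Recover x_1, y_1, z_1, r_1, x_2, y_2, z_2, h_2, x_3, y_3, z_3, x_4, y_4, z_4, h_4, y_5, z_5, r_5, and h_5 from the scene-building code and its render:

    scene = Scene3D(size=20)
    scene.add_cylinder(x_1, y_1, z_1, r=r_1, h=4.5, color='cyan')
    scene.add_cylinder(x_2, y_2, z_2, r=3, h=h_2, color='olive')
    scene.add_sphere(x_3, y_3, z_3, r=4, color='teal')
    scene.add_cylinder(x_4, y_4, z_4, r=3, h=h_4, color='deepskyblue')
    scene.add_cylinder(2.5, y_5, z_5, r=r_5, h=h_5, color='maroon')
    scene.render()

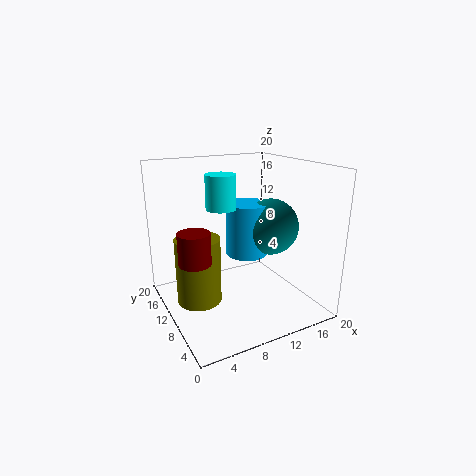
x_1 = 7.5, y_1 = 10, z_1 = 14.5, r_1 = 2, x_2 = 4, y_2 = 10, z_2 = 2, h_2 = 9, x_3 = 15, y_3 = 9.5, z_3 = 11, x_4 = 12, y_4 = 11, z_4 = 7, h_4 = 7.5, y_5 = 7, z_5 = 9, r_5 = 2, h_5 = 4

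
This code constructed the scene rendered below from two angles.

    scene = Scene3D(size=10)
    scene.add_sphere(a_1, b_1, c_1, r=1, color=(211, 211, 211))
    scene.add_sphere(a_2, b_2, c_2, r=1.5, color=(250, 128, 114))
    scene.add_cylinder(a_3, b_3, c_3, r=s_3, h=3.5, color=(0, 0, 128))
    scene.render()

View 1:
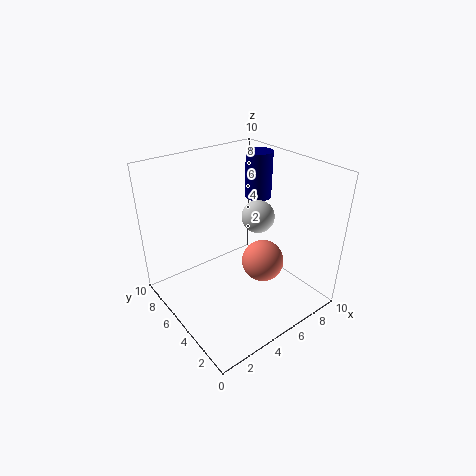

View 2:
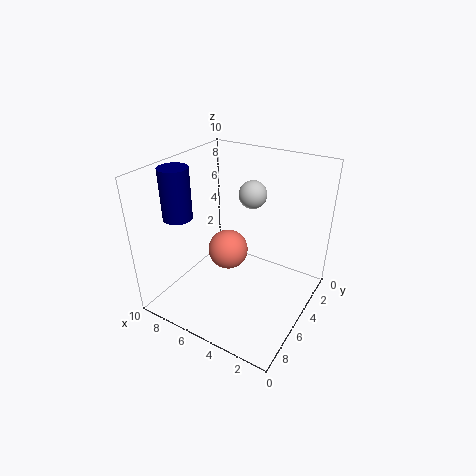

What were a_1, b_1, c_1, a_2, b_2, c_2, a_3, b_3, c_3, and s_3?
a_1 = 5, b_1 = 3, c_1 = 7.5, a_2 = 6.5, b_2 = 4, c_2 = 3, a_3 = 8.5, b_3 = 7, c_3 = 6.5, s_3 = 1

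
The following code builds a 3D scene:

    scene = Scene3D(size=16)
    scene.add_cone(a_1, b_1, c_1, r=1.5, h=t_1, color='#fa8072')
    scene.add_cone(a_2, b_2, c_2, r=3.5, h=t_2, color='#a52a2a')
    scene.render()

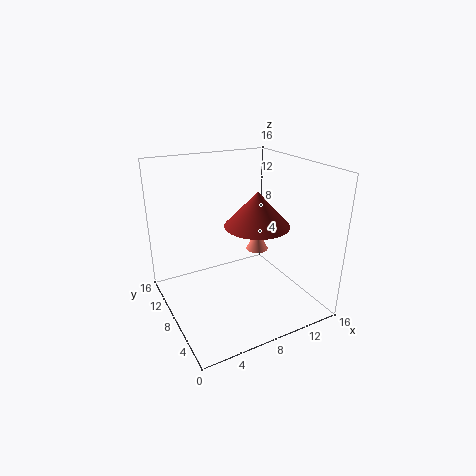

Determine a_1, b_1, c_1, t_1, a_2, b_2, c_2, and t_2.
a_1 = 14; b_1 = 13.5; c_1 = 2.75; t_1 = 3; a_2 = 9.5; b_2 = 6.5; c_2 = 9.75; t_2 = 3.75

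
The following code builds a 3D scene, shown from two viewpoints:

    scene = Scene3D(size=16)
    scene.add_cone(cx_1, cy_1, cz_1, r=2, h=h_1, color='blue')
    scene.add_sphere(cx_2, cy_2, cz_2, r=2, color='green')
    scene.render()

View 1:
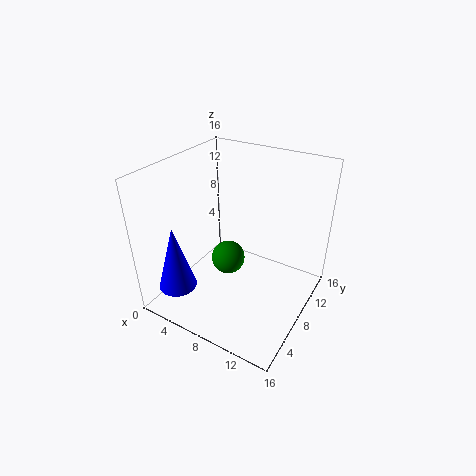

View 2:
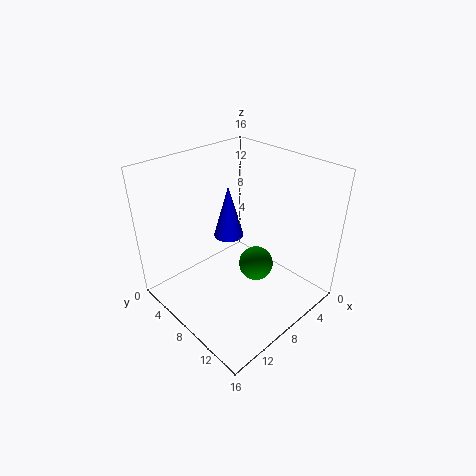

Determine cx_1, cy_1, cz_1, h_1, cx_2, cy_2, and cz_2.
cx_1 = 4, cy_1 = 2, cz_1 = 4, h_1 = 7, cx_2 = 6, cy_2 = 9, cz_2 = 4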